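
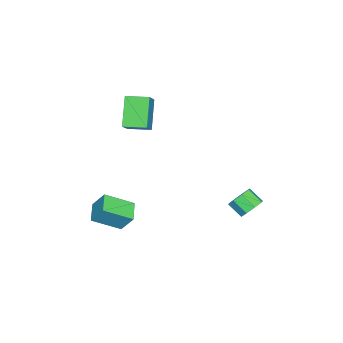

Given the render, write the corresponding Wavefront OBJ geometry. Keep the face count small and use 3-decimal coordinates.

v -1.55 -2.959 2.087
v -2.771 -3.272 3.495
v -1.797 -1.725 2.147
v -3.019 -2.038 3.555
v -0.421 -2.782 3.105
v -1.643 -3.095 4.513
v -0.669 -1.548 3.165
v -1.89 -1.861 4.573
v -0.228 -2.771 -3.577
v 0.475 -4.136 -2.716
v -0.143 -2.059 -2.517
v 0.56 -3.423 -1.656
v 0.86 -2.417 -3.904
v 1.563 -3.781 -3.043
v 0.945 -1.704 -2.844
v 1.648 -3.069 -1.983
v -2.502 3.497 -3.237
v -1.897 3.12 -3.501
v -2.134 2.325 -2.906
v -2.738 2.703 -2.643
v -1.773 3.436 -3.029
v -2.01 2.642 -2.434
v -2.076 3.789 -2.679
v -2.313 2.994 -2.084
v -2.629 3.97 -2.656
v -2.865 3.176 -2.061
v -3.106 3.875 -2.974
v -3.343 3.08 -2.379
v -3.23 3.558 -3.446
v -3.467 2.764 -2.851
v -2.927 3.206 -3.796
v -3.164 2.411 -3.201
v -2.375 3.024 -3.819
v -2.611 2.23 -3.224
f 2 4 1
f 5 2 1
f 1 4 3
f 3 5 1
f 2 8 4
f 6 2 5
f 6 8 2
f 4 8 3
f 7 5 3
f 3 8 7
f 7 6 5
f 8 6 7
f 10 12 9
f 13 10 9
f 9 12 11
f 11 13 9
f 10 16 12
f 14 10 13
f 14 16 10
f 12 16 11
f 15 13 11
f 11 16 15
f 15 14 13
f 16 14 15
f 18 17 21
f 18 21 19
f 19 21 22
f 19 22 20
f 21 17 23
f 21 23 22
f 22 23 24
f 22 24 20
f 23 17 25
f 23 25 24
f 24 25 26
f 24 26 20
f 25 17 27
f 25 27 26
f 26 27 28
f 26 28 20
f 27 17 29
f 27 29 28
f 28 29 30
f 28 30 20
f 29 17 31
f 29 31 30
f 30 31 32
f 30 32 20
f 31 17 33
f 31 33 32
f 32 33 34
f 32 34 20
f 33 17 18
f 33 18 34
f 34 18 19
f 34 19 20



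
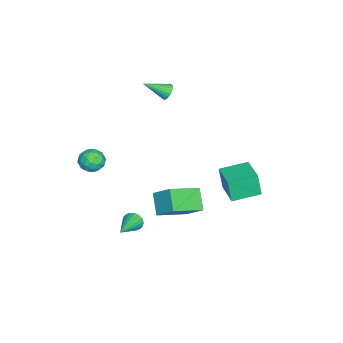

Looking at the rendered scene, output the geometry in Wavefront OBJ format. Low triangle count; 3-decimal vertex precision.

v -2.593 4.065 -3.188
v -2.723 3.799 -1.79
v -1.118 4.879 -2.896
v -1.248 4.613 -1.497
v -1.772 2.647 -3.383
v -1.902 2.381 -1.984
v -0.297 3.461 -3.09
v -0.427 3.195 -1.692
v 2.399 -2.686 1.722
v 2.906 -2.793 2.274
v 3.014 -3.467 1.006
v 3.521 -3.574 1.558
v 2.814 -3.835 1.637
v 2.435 -3.352 2.079
v 3.485 -2.908 1.201
v 3.106 -2.425 1.643
v 3.578 -2.93 1.952
v 3.163 -3.503 2.221
v 2.757 -2.757 1.059
v 2.342 -3.33 1.328
v 2.599 -2.671 2.061
v 3.321 -3.589 1.219
v 2.906 -3.743 1.266
v 3.204 -3.806 1.59
v 2.322 -2.999 1.946
v 2.62 -3.062 2.271
v 2.566 -3.675 1.897
v 3.3 -3.198 1.009
v 3.598 -3.261 1.334
v 2.716 -2.454 1.69
v 3.014 -2.517 2.014
v 3.354 -2.585 1.383
v 3.291 -2.814 2.196
v 3.652 -3.274 1.775
v 3.632 -2.882 1.565
v 3.409 -2.598 1.825
v 3.048 -3.151 2.354
v 3.409 -3.61 1.934
v 2.994 -3.764 1.98
v 2.77 -3.48 2.24
v 3.442 -3.232 2.165
v 2.511 -2.65 1.346
v 2.872 -3.109 0.926
v 3.15 -2.78 1.04
v 2.926 -2.496 1.3
v 2.268 -2.986 1.505
v 2.629 -3.446 1.084
v 2.511 -3.662 1.455
v 2.288 -3.378 1.715
v 2.478 -3.028 1.115
v -3.874 -0.912 2.209
v -3.59 -1.078 1.781
v -3.406 -2.128 2.991
v -3.448 -0.958 1.881
v -3.371 -0.832 2.031
v -3.37 -0.718 2.208
v -3.447 -0.634 2.385
v -3.588 -0.591 2.536
v -3.773 -0.598 2.636
v -3.974 -0.652 2.672
v -4.159 -0.746 2.637
v -4.301 -0.866 2.537
v -4.378 -0.992 2.387
v -4.378 -1.106 2.209
v -4.302 -1.191 2.032
v -4.161 -1.233 1.882
v -3.976 -1.226 1.781
v -3.775 -1.172 1.746
v 2.65 -1.099 -3.203
v 2.848 -0.885 -3.704
v 4.35 -1.301 -2.617
v 2.822 -0.674 -3.557
v 2.762 -0.547 -3.34
v 2.68 -0.53 -3.096
v 2.592 -0.626 -2.873
v 2.515 -0.815 -2.715
v 2.465 -1.061 -2.654
v 2.452 -1.314 -2.702
v 2.477 -1.525 -2.849
v 2.537 -1.651 -3.065
v 2.619 -1.669 -3.31
v 2.707 -1.573 -3.533
v 2.784 -1.384 -3.69
v 2.834 -1.138 -3.751
v -0.737 0.712 -3.309
v 0.604 -0.569 -2.509
v -0.329 1.708 -2.398
v 1.012 0.427 -1.598
v 0.228 1.153 -4.222
v 1.569 -0.128 -3.422
v 0.636 2.149 -3.311
v 1.977 0.868 -2.511
f 2 4 1
f 5 2 1
f 1 4 3
f 3 5 1
f 2 8 4
f 6 2 5
f 6 8 2
f 4 8 3
f 7 5 3
f 3 8 7
f 7 6 5
f 8 6 7
f 9 46 25
f 46 20 49
f 25 49 14
f 46 49 25
f 9 25 21
f 25 14 26
f 21 26 10
f 25 26 21
f 9 21 30
f 21 10 31
f 30 31 16
f 21 31 30
f 9 30 42
f 30 16 45
f 42 45 19
f 30 45 42
f 9 42 46
f 42 19 50
f 46 50 20
f 42 50 46
f 10 26 37
f 26 14 40
f 37 40 18
f 26 40 37
f 14 49 27
f 49 20 48
f 27 48 13
f 49 48 27
f 20 50 47
f 50 19 43
f 47 43 11
f 50 43 47
f 19 45 44
f 45 16 32
f 44 32 15
f 45 32 44
f 16 31 36
f 31 10 33
f 36 33 17
f 31 33 36
f 12 38 24
f 38 18 39
f 24 39 13
f 38 39 24
f 12 24 22
f 24 13 23
f 22 23 11
f 24 23 22
f 12 22 29
f 22 11 28
f 29 28 15
f 22 28 29
f 12 29 34
f 29 15 35
f 34 35 17
f 29 35 34
f 12 34 38
f 34 17 41
f 38 41 18
f 34 41 38
f 13 39 27
f 39 18 40
f 27 40 14
f 39 40 27
f 11 23 47
f 23 13 48
f 47 48 20
f 23 48 47
f 15 28 44
f 28 11 43
f 44 43 19
f 28 43 44
f 17 35 36
f 35 15 32
f 36 32 16
f 35 32 36
f 18 41 37
f 41 17 33
f 37 33 10
f 41 33 37
f 52 51 54
f 52 54 53
f 54 51 55
f 54 55 53
f 55 51 56
f 55 56 53
f 56 51 57
f 56 57 53
f 57 51 58
f 57 58 53
f 58 51 59
f 58 59 53
f 59 51 60
f 59 60 53
f 60 51 61
f 60 61 53
f 61 51 62
f 61 62 53
f 62 51 63
f 62 63 53
f 63 51 64
f 63 64 53
f 64 51 65
f 64 65 53
f 65 51 66
f 65 66 53
f 66 51 67
f 66 67 53
f 67 51 68
f 67 68 53
f 68 51 52
f 68 52 53
f 70 69 72
f 70 72 71
f 72 69 73
f 72 73 71
f 73 69 74
f 73 74 71
f 74 69 75
f 74 75 71
f 75 69 76
f 75 76 71
f 76 69 77
f 76 77 71
f 77 69 78
f 77 78 71
f 78 69 79
f 78 79 71
f 79 69 80
f 79 80 71
f 80 69 81
f 80 81 71
f 81 69 82
f 81 82 71
f 82 69 83
f 82 83 71
f 83 69 84
f 83 84 71
f 84 69 70
f 84 70 71
f 86 88 85
f 89 86 85
f 85 88 87
f 87 89 85
f 86 92 88
f 90 86 89
f 90 92 86
f 88 92 87
f 91 89 87
f 87 92 91
f 91 90 89
f 92 90 91



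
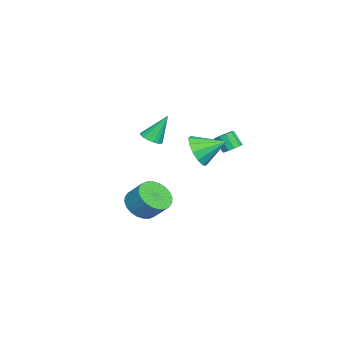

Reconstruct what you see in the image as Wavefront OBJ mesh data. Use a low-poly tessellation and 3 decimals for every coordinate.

v -3.742 1.305 2.154
v -3.186 1.204 2.234
v -3.403 0.675 3.067
v -3.958 0.775 2.986
v -3.269 1.503 2.403
v -3.485 0.973 3.235
v -3.532 1.725 2.476
v -3.748 1.196 3.308
v -3.875 1.787 2.426
v -4.091 1.258 3.259
v -4.167 1.665 2.272
v -4.384 1.136 3.105
v -4.297 1.405 2.073
v -4.514 0.876 2.906
v -4.215 1.107 1.905
v -4.431 0.577 2.737
v -3.952 0.884 1.832
v -4.168 0.355 2.664
v -3.609 0.822 1.881
v -3.825 0.293 2.714
v -3.316 0.944 2.035
v -3.533 0.415 2.868
v 2.523 -1.845 0.821
v 2.992 -1.301 0.169
v 3.327 -0.49 1.088
v 2.857 -1.035 1.739
v 2.647 -1.147 0.159
v 2.981 -0.336 1.078
v 2.282 -1.099 0.25
v 2.617 -0.288 1.168
v 1.955 -1.164 0.427
v 2.289 -0.354 1.346
v 1.713 -1.334 0.664
v 2.048 -0.523 1.583
v 1.595 -1.581 0.926
v 1.93 -0.771 1.844
v 1.618 -1.869 1.171
v 1.953 -1.058 2.089
v 1.779 -2.152 1.362
v 2.114 -1.342 2.281
v 2.053 -2.39 1.472
v 2.388 -1.579 2.391
v 2.399 -2.544 1.482
v 2.733 -1.733 2.401
v 2.763 -2.592 1.392
v 3.098 -1.781 2.31
v 3.091 -2.526 1.214
v 3.425 -1.716 2.133
v 3.332 -2.357 0.977
v 3.667 -1.546 1.896
v 3.45 -2.109 0.716
v 3.785 -1.299 1.634
v 3.427 -1.822 0.471
v 3.762 -1.011 1.389
v 3.266 -1.538 0.279
v 3.601 -0.728 1.198
v -3.303 -2.877 2.629
v -2.694 -2.622 2.638
v -3.657 -2.083 4.171
v -2.849 -2.417 2.496
v -3.094 -2.303 2.381
v -3.38 -2.302 2.315
v -3.651 -2.416 2.311
v -3.853 -2.621 2.37
v -3.946 -2.877 2.481
v -3.911 -3.133 2.621
v -3.756 -3.338 2.762
v -3.511 -3.452 2.878
v -3.225 -3.453 2.944
v -2.954 -3.339 2.948
v -2.752 -3.134 2.888
v -2.659 -2.878 2.778
v -1.851 -0.09 2.684
v -1.206 -0.374 3.436
v -2.069 1.35 3.416
v -0.881 -0.118 3.029
v -0.863 0.147 2.513
v -1.159 0.336 2.051
v -1.675 0.39 1.791
v -2.246 0.292 1.813
v -2.692 0.072 2.113
v -2.871 -0.199 2.594
v -2.726 -0.436 3.103
v -2.303 -0.563 3.48
v -1.737 -0.54 3.604
f 2 1 5
f 2 5 3
f 3 5 6
f 3 6 4
f 5 1 7
f 5 7 6
f 6 7 8
f 6 8 4
f 7 1 9
f 7 9 8
f 8 9 10
f 8 10 4
f 9 1 11
f 9 11 10
f 10 11 12
f 10 12 4
f 11 1 13
f 11 13 12
f 12 13 14
f 12 14 4
f 13 1 15
f 13 15 14
f 14 15 16
f 14 16 4
f 15 1 17
f 15 17 16
f 16 17 18
f 16 18 4
f 17 1 19
f 17 19 18
f 18 19 20
f 18 20 4
f 19 1 21
f 19 21 20
f 20 21 22
f 20 22 4
f 21 1 2
f 21 2 22
f 22 2 3
f 22 3 4
f 24 23 27
f 24 27 25
f 25 27 28
f 25 28 26
f 27 23 29
f 27 29 28
f 28 29 30
f 28 30 26
f 29 23 31
f 29 31 30
f 30 31 32
f 30 32 26
f 31 23 33
f 31 33 32
f 32 33 34
f 32 34 26
f 33 23 35
f 33 35 34
f 34 35 36
f 34 36 26
f 35 23 37
f 35 37 36
f 36 37 38
f 36 38 26
f 37 23 39
f 37 39 38
f 38 39 40
f 38 40 26
f 39 23 41
f 39 41 40
f 40 41 42
f 40 42 26
f 41 23 43
f 41 43 42
f 42 43 44
f 42 44 26
f 43 23 45
f 43 45 44
f 44 45 46
f 44 46 26
f 45 23 47
f 45 47 46
f 46 47 48
f 46 48 26
f 47 23 49
f 47 49 48
f 48 49 50
f 48 50 26
f 49 23 51
f 49 51 50
f 50 51 52
f 50 52 26
f 51 23 53
f 51 53 52
f 52 53 54
f 52 54 26
f 53 23 55
f 53 55 54
f 54 55 56
f 54 56 26
f 55 23 24
f 55 24 56
f 56 24 25
f 56 25 26
f 58 57 60
f 58 60 59
f 60 57 61
f 60 61 59
f 61 57 62
f 61 62 59
f 62 57 63
f 62 63 59
f 63 57 64
f 63 64 59
f 64 57 65
f 64 65 59
f 65 57 66
f 65 66 59
f 66 57 67
f 66 67 59
f 67 57 68
f 67 68 59
f 68 57 69
f 68 69 59
f 69 57 70
f 69 70 59
f 70 57 71
f 70 71 59
f 71 57 72
f 71 72 59
f 72 57 58
f 72 58 59
f 74 73 76
f 74 76 75
f 76 73 77
f 76 77 75
f 77 73 78
f 77 78 75
f 78 73 79
f 78 79 75
f 79 73 80
f 79 80 75
f 80 73 81
f 80 81 75
f 81 73 82
f 81 82 75
f 82 73 83
f 82 83 75
f 83 73 84
f 83 84 75
f 84 73 85
f 84 85 75
f 85 73 74
f 85 74 75



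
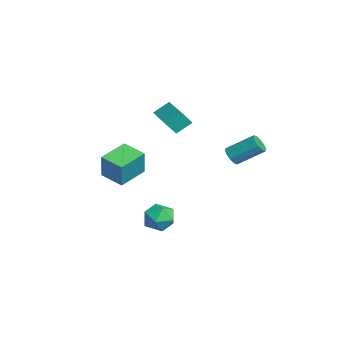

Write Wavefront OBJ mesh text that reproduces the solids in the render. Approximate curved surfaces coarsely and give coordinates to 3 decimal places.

v 1.148 2.595 0.44
v 1.53 2.813 -0.012
v 1.933 4.263 1.029
v 1.552 4.045 1.48
v 1.174 2.957 -0.075
v 1.577 4.407 0.966
v 0.808 2.963 0.058
v 1.212 4.413 1.099
v 0.572 2.829 0.337
v 0.976 4.279 1.378
v 0.556 2.605 0.655
v 0.96 4.055 1.696
v 0.767 2.377 0.891
v 1.17 3.827 1.932
v 1.123 2.233 0.954
v 1.526 3.683 1.995
v 1.488 2.227 0.821
v 1.892 3.677 1.862
v 1.724 2.361 0.542
v 2.128 3.811 1.583
v 1.74 2.585 0.224
v 2.144 4.035 1.265
v -3.957 -0.033 0.867
v -3.929 -0.68 1.768
v -4.104 0.899 1.541
v -4.076 0.252 2.442
v -1.924 0.208 0.978
v -1.896 -0.439 1.879
v -2.071 1.14 1.652
v -2.043 0.493 2.553
v 0.987 -3.236 0.59
v 1.487 -3.322 2.181
v 2.096 -2.368 0.289
v 2.596 -2.455 1.88
v 1.984 -4.645 0.2
v 2.484 -4.732 1.791
v 3.093 -3.778 -0.101
v 3.593 -3.864 1.49
v 2.027 -0.794 -2.8
v 2.958 -0.991 -3.136
v 1.522 -2.249 -3.344
v 2.453 -2.446 -3.68
v 2.273 -2.405 -2.688
v 2.586 -1.505 -2.352
v 1.894 -1.735 -4.128
v 2.207 -0.835 -3.792
v 2.876 -1.573 -3.957
v 3.11 -1.987 -3.067
v 1.37 -1.253 -3.413
v 1.604 -1.667 -2.523
f 2 1 5
f 2 5 3
f 3 5 6
f 3 6 4
f 5 1 7
f 5 7 6
f 6 7 8
f 6 8 4
f 7 1 9
f 7 9 8
f 8 9 10
f 8 10 4
f 9 1 11
f 9 11 10
f 10 11 12
f 10 12 4
f 11 1 13
f 11 13 12
f 12 13 14
f 12 14 4
f 13 1 15
f 13 15 14
f 14 15 16
f 14 16 4
f 15 1 17
f 15 17 16
f 16 17 18
f 16 18 4
f 17 1 19
f 17 19 18
f 18 19 20
f 18 20 4
f 19 1 21
f 19 21 20
f 20 21 22
f 20 22 4
f 21 1 2
f 21 2 22
f 22 2 3
f 22 3 4
f 24 26 23
f 27 24 23
f 23 26 25
f 25 27 23
f 24 30 26
f 28 24 27
f 28 30 24
f 26 30 25
f 29 27 25
f 25 30 29
f 29 28 27
f 30 28 29
f 32 34 31
f 35 32 31
f 31 34 33
f 33 35 31
f 32 38 34
f 36 32 35
f 36 38 32
f 34 38 33
f 37 35 33
f 33 38 37
f 37 36 35
f 38 36 37
f 39 50 44
f 39 44 40
f 39 40 46
f 39 46 49
f 39 49 50
f 40 44 48
f 44 50 43
f 50 49 41
f 49 46 45
f 46 40 47
f 42 48 43
f 42 43 41
f 42 41 45
f 42 45 47
f 42 47 48
f 43 48 44
f 41 43 50
f 45 41 49
f 47 45 46
f 48 47 40



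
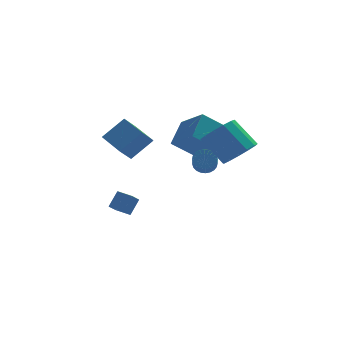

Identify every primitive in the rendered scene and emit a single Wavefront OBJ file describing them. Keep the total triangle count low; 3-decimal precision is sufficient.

v -0.674 2.626 -3.313
v -1.152 1.856 -2.621
v -1.332 3.162 -3.171
v -1.81 2.392 -2.479
v -0.15 3.048 -2.481
v -0.628 2.278 -1.789
v -0.808 3.584 -2.339
v -1.286 2.814 -1.647
v -0.747 1.792 1.099
v -1.384 1.296 1.904
v -1.404 3.266 1.487
v -2.04 2.77 2.293
v 0.42 2.03 2.167
v -0.216 1.534 2.973
v -0.236 3.504 2.556
v -0.873 3.008 3.361
v 2.913 1.454 0.594
v 3.389 1.655 0.955
v 3.203 0.787 1.686
v 2.727 0.586 1.326
v 3.2 1.778 1.052
v 3.013 0.91 1.783
v 2.967 1.852 1.08
v 2.78 0.984 1.811
v 2.726 1.865 1.034
v 2.539 0.997 1.765
v 2.513 1.815 0.921
v 2.327 0.947 1.652
v 2.362 1.711 0.758
v 2.175 0.843 1.489
v 2.294 1.567 0.571
v 2.107 0.699 1.302
v 2.321 1.406 0.386
v 2.134 0.538 1.118
v 2.437 1.253 0.234
v 2.251 0.385 0.965
v 2.627 1.13 0.137
v 2.44 0.262 0.868
v 2.86 1.056 0.109
v 2.673 0.188 0.84
v 3.101 1.043 0.155
v 2.914 0.175 0.886
v 3.313 1.093 0.268
v 3.127 0.225 0.999
v 3.465 1.197 0.431
v 3.278 0.329 1.162
v 3.533 1.341 0.618
v 3.346 0.473 1.349
v 3.506 1.502 0.802
v 3.319 0.634 1.534
v 1.594 3.578 1.138
v 2.407 2.166 2.245
v 2.369 4.762 2.079
v 3.183 3.35 3.186
v 2.957 3.53 0.074
v 3.771 2.118 1.181
v 3.733 4.714 1.015
v 4.546 3.302 2.122
v 3.828 -2.299 2.932
v 4.426 -1.479 2.758
v 3.51 -0.54 4.034
v 2.912 -1.361 4.208
v 3.974 -1.431 2.398
v 3.057 -0.492 3.673
v 3.475 -1.659 2.207
v 2.559 -0.72 3.483
v 3.088 -2.09 2.247
v 2.172 -1.151 3.522
v 2.937 -2.588 2.504
v 2.02 -1.649 3.78
v 3.068 -2.994 2.897
v 2.152 -2.055 4.173
v 3.441 -3.179 3.301
v 2.524 -2.241 4.577
v 3.936 -3.086 3.588
v 3.02 -2.147 4.864
v 4.398 -2.742 3.667
v 3.481 -1.804 4.943
v 4.678 -2.258 3.512
v 3.762 -1.32 4.788
v 4.689 -1.787 3.173
v 3.772 -0.849 4.449
f 2 4 1
f 5 2 1
f 1 4 3
f 3 5 1
f 2 8 4
f 6 2 5
f 6 8 2
f 4 8 3
f 7 5 3
f 3 8 7
f 7 6 5
f 8 6 7
f 10 12 9
f 13 10 9
f 9 12 11
f 11 13 9
f 10 16 12
f 14 10 13
f 14 16 10
f 12 16 11
f 15 13 11
f 11 16 15
f 15 14 13
f 16 14 15
f 18 17 21
f 18 21 19
f 19 21 22
f 19 22 20
f 21 17 23
f 21 23 22
f 22 23 24
f 22 24 20
f 23 17 25
f 23 25 24
f 24 25 26
f 24 26 20
f 25 17 27
f 25 27 26
f 26 27 28
f 26 28 20
f 27 17 29
f 27 29 28
f 28 29 30
f 28 30 20
f 29 17 31
f 29 31 30
f 30 31 32
f 30 32 20
f 31 17 33
f 31 33 32
f 32 33 34
f 32 34 20
f 33 17 35
f 33 35 34
f 34 35 36
f 34 36 20
f 35 17 37
f 35 37 36
f 36 37 38
f 36 38 20
f 37 17 39
f 37 39 38
f 38 39 40
f 38 40 20
f 39 17 41
f 39 41 40
f 40 41 42
f 40 42 20
f 41 17 43
f 41 43 42
f 42 43 44
f 42 44 20
f 43 17 45
f 43 45 44
f 44 45 46
f 44 46 20
f 45 17 47
f 45 47 46
f 46 47 48
f 46 48 20
f 47 17 49
f 47 49 48
f 48 49 50
f 48 50 20
f 49 17 18
f 49 18 50
f 50 18 19
f 50 19 20
f 52 54 51
f 55 52 51
f 51 54 53
f 53 55 51
f 52 58 54
f 56 52 55
f 56 58 52
f 54 58 53
f 57 55 53
f 53 58 57
f 57 56 55
f 58 56 57
f 60 59 63
f 60 63 61
f 61 63 64
f 61 64 62
f 63 59 65
f 63 65 64
f 64 65 66
f 64 66 62
f 65 59 67
f 65 67 66
f 66 67 68
f 66 68 62
f 67 59 69
f 67 69 68
f 68 69 70
f 68 70 62
f 69 59 71
f 69 71 70
f 70 71 72
f 70 72 62
f 71 59 73
f 71 73 72
f 72 73 74
f 72 74 62
f 73 59 75
f 73 75 74
f 74 75 76
f 74 76 62
f 75 59 77
f 75 77 76
f 76 77 78
f 76 78 62
f 77 59 79
f 77 79 78
f 78 79 80
f 78 80 62
f 79 59 81
f 79 81 80
f 80 81 82
f 80 82 62
f 81 59 60
f 81 60 82
f 82 60 61
f 82 61 62



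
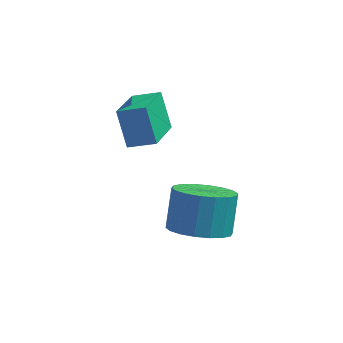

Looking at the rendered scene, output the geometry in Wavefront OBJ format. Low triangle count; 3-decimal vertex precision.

v -2.386 2.767 -1.996
v -2.819 3.35 -0.776
v -2.177 4.372 -2.688
v -2.61 4.955 -1.468
v -1.45 2.785 -1.672
v -1.883 3.368 -0.452
v -1.241 4.39 -2.364
v -1.674 4.973 -1.144
v 0.218 0.606 -3.664
v 1.226 0.755 -3.808
v 1.271 1.604 -2.621
v 0.262 1.454 -2.476
v 1.037 1.098 -4.046
v 1.082 1.947 -2.859
v 0.686 1.344 -4.209
v 0.731 2.192 -3.021
v 0.242 1.443 -4.263
v 0.286 2.292 -3.076
v -0.207 1.377 -4.199
v -0.163 2.225 -3.011
v -0.572 1.157 -4.028
v -0.527 2.006 -2.841
v -0.78 0.829 -3.786
v -0.736 1.678 -2.598
v -0.791 0.456 -3.519
v -0.746 1.305 -2.332
v -0.602 0.113 -3.281
v -0.557 0.962 -2.094
v -0.251 -0.132 -3.119
v -0.206 0.716 -1.931
v 0.194 -0.232 -3.064
v 0.238 0.617 -1.877
v 0.643 -0.165 -3.129
v 0.687 0.683 -1.941
v 1.007 0.054 -3.299
v 1.052 0.903 -2.112
v 1.216 0.382 -3.542
v 1.26 1.231 -2.354
f 2 4 1
f 5 2 1
f 1 4 3
f 3 5 1
f 2 8 4
f 6 2 5
f 6 8 2
f 4 8 3
f 7 5 3
f 3 8 7
f 7 6 5
f 8 6 7
f 10 9 13
f 10 13 11
f 11 13 14
f 11 14 12
f 13 9 15
f 13 15 14
f 14 15 16
f 14 16 12
f 15 9 17
f 15 17 16
f 16 17 18
f 16 18 12
f 17 9 19
f 17 19 18
f 18 19 20
f 18 20 12
f 19 9 21
f 19 21 20
f 20 21 22
f 20 22 12
f 21 9 23
f 21 23 22
f 22 23 24
f 22 24 12
f 23 9 25
f 23 25 24
f 24 25 26
f 24 26 12
f 25 9 27
f 25 27 26
f 26 27 28
f 26 28 12
f 27 9 29
f 27 29 28
f 28 29 30
f 28 30 12
f 29 9 31
f 29 31 30
f 30 31 32
f 30 32 12
f 31 9 33
f 31 33 32
f 32 33 34
f 32 34 12
f 33 9 35
f 33 35 34
f 34 35 36
f 34 36 12
f 35 9 37
f 35 37 36
f 36 37 38
f 36 38 12
f 37 9 10
f 37 10 38
f 38 10 11
f 38 11 12



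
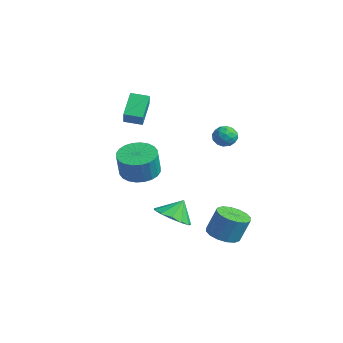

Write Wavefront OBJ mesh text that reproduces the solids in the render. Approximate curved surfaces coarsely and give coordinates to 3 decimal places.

v -2.45 -3.118 1.592
v -1.736 -3.476 2.474
v -3.285 -2.279 2.609
v -2.571 -2.638 3.491
v -1.849 -2.322 1.429
v -1.135 -2.681 2.311
v -2.684 -1.484 2.446
v -1.97 -1.842 3.328
v 3.282 -0.542 -4.637
v 3.958 0.018 -4.943
v 4.214 0.483 -3.53
v 3.538 -0.078 -3.223
v 3.558 0.285 -4.959
v 3.814 0.75 -3.545
v 3.084 0.331 -4.888
v 3.34 0.796 -3.474
v 2.663 0.143 -4.75
v 2.919 0.607 -3.336
v 2.408 -0.229 -4.581
v 2.664 0.235 -3.168
v 2.387 -0.685 -4.428
v 2.643 -0.22 -3.014
v 2.606 -1.103 -4.33
v 2.862 -0.638 -2.917
v 3.006 -1.37 -4.315
v 3.262 -0.905 -2.901
v 3.48 -1.416 -4.386
v 3.736 -0.951 -2.972
v 3.901 -1.227 -4.524
v 4.157 -0.763 -3.11
v 4.156 -0.855 -4.692
v 4.412 -0.391 -3.279
v 4.177 -0.4 -4.846
v 4.433 0.065 -3.432
v 2.099 0.66 2.103
v 2.54 0.72 1.571
v 1.84 -0.38 1.769
v 2.281 -0.32 1.237
v 2.523 -0.357 1.886
v 2.684 0.286 2.092
v 1.696 0.054 1.248
v 1.857 0.697 1.454
v 2.291 0.346 1.042
v 2.802 0.092 1.437
v 1.578 0.248 1.903
v 2.089 -0.006 2.298
v 2.343 0.781 1.866
v 2.037 -0.441 1.474
v 2.18 -0.463 1.855
v 2.439 -0.428 1.542
v 2.427 0.526 2.173
v 2.686 0.562 1.86
v 2.676 -0.072 2.045
v 1.694 -0.222 1.48
v 1.953 -0.186 1.167
v 1.941 0.768 1.798
v 2.2 0.803 1.485
v 1.704 0.412 1.295
v 2.456 0.597 1.243
v 2.303 -0.014 1.046
v 1.959 0.206 1.053
v 2.054 0.583 1.174
v 2.756 0.448 1.475
v 2.603 -0.164 1.278
v 2.746 -0.186 1.66
v 2.84 0.192 1.781
v 2.61 0.228 1.164
v 1.777 0.504 2.062
v 1.624 -0.108 1.865
v 1.54 0.148 1.559
v 1.634 0.526 1.68
v 2.077 0.354 2.294
v 1.924 -0.257 2.097
v 2.326 -0.243 2.166
v 2.421 0.134 2.287
v 1.77 0.112 2.176
v -1.165 -2.853 -1.483
v -0.48 -2.031 -1.448
v -0.13 -2.386 -0.001
v -0.815 -3.207 -0.037
v -0.833 -1.849 -1.318
v -0.483 -2.203 0.129
v -1.236 -1.82 -1.213
v -0.886 -2.174 0.233
v -1.628 -1.948 -1.15
v -1.278 -2.302 0.297
v -1.95 -2.214 -1.137
v -1.6 -2.568 0.31
v -2.152 -2.577 -1.177
v -1.802 -2.931 0.27
v -2.204 -2.982 -1.263
v -1.854 -3.336 0.183
v -2.098 -3.367 -1.383
v -1.748 -3.721 0.063
v -1.85 -3.674 -1.519
v -1.5 -4.029 -0.072
v -1.497 -3.857 -1.649
v -1.147 -4.211 -0.202
v -1.094 -3.886 -1.753
v -0.744 -4.24 -0.307
v -0.702 -3.758 -1.817
v -0.352 -4.112 -0.37
v -0.38 -3.492 -1.83
v -0.03 -3.846 -0.383
v -0.178 -3.129 -1.79
v 0.172 -3.483 -0.343
v -0.126 -2.724 -1.703
v 0.224 -3.078 -0.257
v -0.232 -2.339 -1.583
v 0.118 -2.693 -0.137
v 0.897 -2.12 -4.092
v 1.871 -1.702 -4.346
v 0.863 -1.42 -3.068
v 1.452 -1.337 -4.608
v 0.857 -1.221 -4.707
v 0.275 -1.39 -4.61
v -0.11 -1.79 -4.349
v -0.176 -2.296 -4.006
v 0.099 -2.745 -3.69
v 0.627 -2.996 -3.502
v 1.241 -2.968 -3.501
v 1.745 -2.671 -3.688
v 1.98 -2.199 -4.002
f 2 4 1
f 5 2 1
f 1 4 3
f 3 5 1
f 2 8 4
f 6 2 5
f 6 8 2
f 4 8 3
f 7 5 3
f 3 8 7
f 7 6 5
f 8 6 7
f 10 9 13
f 10 13 11
f 11 13 14
f 11 14 12
f 13 9 15
f 13 15 14
f 14 15 16
f 14 16 12
f 15 9 17
f 15 17 16
f 16 17 18
f 16 18 12
f 17 9 19
f 17 19 18
f 18 19 20
f 18 20 12
f 19 9 21
f 19 21 20
f 20 21 22
f 20 22 12
f 21 9 23
f 21 23 22
f 22 23 24
f 22 24 12
f 23 9 25
f 23 25 24
f 24 25 26
f 24 26 12
f 25 9 27
f 25 27 26
f 26 27 28
f 26 28 12
f 27 9 29
f 27 29 28
f 28 29 30
f 28 30 12
f 29 9 31
f 29 31 30
f 30 31 32
f 30 32 12
f 31 9 33
f 31 33 32
f 32 33 34
f 32 34 12
f 33 9 10
f 33 10 34
f 34 10 11
f 34 11 12
f 35 72 51
f 72 46 75
f 51 75 40
f 72 75 51
f 35 51 47
f 51 40 52
f 47 52 36
f 51 52 47
f 35 47 56
f 47 36 57
f 56 57 42
f 47 57 56
f 35 56 68
f 56 42 71
f 68 71 45
f 56 71 68
f 35 68 72
f 68 45 76
f 72 76 46
f 68 76 72
f 36 52 63
f 52 40 66
f 63 66 44
f 52 66 63
f 40 75 53
f 75 46 74
f 53 74 39
f 75 74 53
f 46 76 73
f 76 45 69
f 73 69 37
f 76 69 73
f 45 71 70
f 71 42 58
f 70 58 41
f 71 58 70
f 42 57 62
f 57 36 59
f 62 59 43
f 57 59 62
f 38 64 50
f 64 44 65
f 50 65 39
f 64 65 50
f 38 50 48
f 50 39 49
f 48 49 37
f 50 49 48
f 38 48 55
f 48 37 54
f 55 54 41
f 48 54 55
f 38 55 60
f 55 41 61
f 60 61 43
f 55 61 60
f 38 60 64
f 60 43 67
f 64 67 44
f 60 67 64
f 39 65 53
f 65 44 66
f 53 66 40
f 65 66 53
f 37 49 73
f 49 39 74
f 73 74 46
f 49 74 73
f 41 54 70
f 54 37 69
f 70 69 45
f 54 69 70
f 43 61 62
f 61 41 58
f 62 58 42
f 61 58 62
f 44 67 63
f 67 43 59
f 63 59 36
f 67 59 63
f 78 77 81
f 78 81 79
f 79 81 82
f 79 82 80
f 81 77 83
f 81 83 82
f 82 83 84
f 82 84 80
f 83 77 85
f 83 85 84
f 84 85 86
f 84 86 80
f 85 77 87
f 85 87 86
f 86 87 88
f 86 88 80
f 87 77 89
f 87 89 88
f 88 89 90
f 88 90 80
f 89 77 91
f 89 91 90
f 90 91 92
f 90 92 80
f 91 77 93
f 91 93 92
f 92 93 94
f 92 94 80
f 93 77 95
f 93 95 94
f 94 95 96
f 94 96 80
f 95 77 97
f 95 97 96
f 96 97 98
f 96 98 80
f 97 77 99
f 97 99 98
f 98 99 100
f 98 100 80
f 99 77 101
f 99 101 100
f 100 101 102
f 100 102 80
f 101 77 103
f 101 103 102
f 102 103 104
f 102 104 80
f 103 77 105
f 103 105 104
f 104 105 106
f 104 106 80
f 105 77 107
f 105 107 106
f 106 107 108
f 106 108 80
f 107 77 109
f 107 109 108
f 108 109 110
f 108 110 80
f 109 77 78
f 109 78 110
f 110 78 79
f 110 79 80
f 112 111 114
f 112 114 113
f 114 111 115
f 114 115 113
f 115 111 116
f 115 116 113
f 116 111 117
f 116 117 113
f 117 111 118
f 117 118 113
f 118 111 119
f 118 119 113
f 119 111 120
f 119 120 113
f 120 111 121
f 120 121 113
f 121 111 122
f 121 122 113
f 122 111 123
f 122 123 113
f 123 111 112
f 123 112 113



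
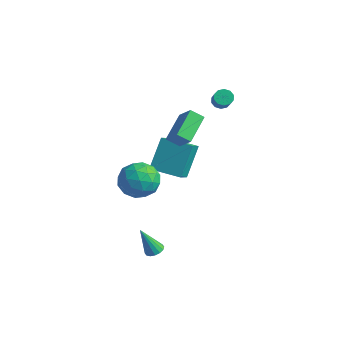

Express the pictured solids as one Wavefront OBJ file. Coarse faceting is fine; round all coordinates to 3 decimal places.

v -0.455 -3.658 -3.494
v -0.037 -3.968 -3.496
v -0.865 -4.222 -1.966
v 0.048 -3.737 -3.388
v -0.001 -3.484 -3.308
v -0.172 -3.279 -3.278
v -0.419 -3.175 -3.306
v -0.675 -3.2 -3.385
v -0.873 -3.348 -3.492
v -0.958 -3.58 -3.6
v -0.908 -3.832 -3.68
v -0.737 -4.038 -3.71
v -0.491 -4.142 -3.682
v -0.234 -4.116 -3.604
v -3.961 -0.569 -0.742
v -3.468 -1.424 -0.114
v -4.279 0.496 0.956
v -3.786 -0.358 1.585
v -2.434 0.178 -0.925
v -1.941 -0.676 -0.296
v -2.752 1.244 0.774
v -2.259 0.389 1.402
v -2.881 2.869 3.44
v -2.497 3.18 3.277
v -1.755 2.681 4.078
v -2.139 2.371 4.24
v -2.652 3.33 3.515
v -1.91 2.832 4.315
v -2.895 3.305 3.724
v -2.153 2.806 4.524
v -3.133 3.113 3.824
v -2.391 2.614 4.625
v -3.274 2.828 3.778
v -2.532 2.329 4.578
v -3.265 2.559 3.602
v -2.523 2.06 4.403
v -3.11 2.408 3.365
v -2.368 1.91 4.165
v -2.867 2.434 3.156
v -2.125 1.935 3.956
v -2.629 2.626 3.055
v -1.887 2.127 3.856
v -2.488 2.911 3.102
v -1.746 2.412 3.902
v -2.907 -0.808 2.106
v -1.969 -0.907 2.942
v -3.536 0.645 2.983
v -2.598 0.546 3.819
v -2.422 -0.306 1.621
v -1.484 -0.405 2.457
v -3.051 1.147 2.498
v -2.113 1.048 3.334
v -1.858 -2.997 1.161
v -1.019 -3.287 0.47
v -1.581 -4.513 2.13
v -0.742 -4.803 1.439
v -0.624 -3.922 2.129
v -0.795 -2.985 1.53
v -1.805 -4.815 1.07
v -1.976 -3.878 0.471
v -0.986 -4.41 0.413
v -0.256 -3.858 1.068
v -2.344 -3.942 1.532
v -1.614 -3.39 2.187
v -1.462 -3.009 0.73
v -1.138 -4.791 1.87
v -1.068 -4.274 2.275
v -0.575 -4.444 1.869
v -1.331 -2.832 1.354
v -0.838 -3.002 0.947
v -0.606 -3.375 1.923
v -1.762 -4.798 1.653
v -1.269 -4.968 1.246
v -2.025 -3.356 0.731
v -1.532 -3.526 0.325
v -1.994 -4.425 0.677
v -0.95 -3.839 0.291
v -0.788 -4.73 0.86
v -1.412 -4.737 0.643
v -1.513 -4.187 0.291
v -0.521 -3.515 0.675
v -0.359 -4.406 1.245
v -0.289 -3.888 1.651
v -0.39 -3.338 1.299
v -0.502 -4.175 0.642
v -2.241 -3.394 1.355
v -2.079 -4.285 1.925
v -2.21 -4.462 1.301
v -2.311 -3.912 0.949
v -1.812 -3.07 1.74
v -1.65 -3.961 2.309
v -1.087 -3.613 2.309
v -1.188 -3.063 1.957
v -2.098 -3.625 1.958
f 2 1 4
f 2 4 3
f 4 1 5
f 4 5 3
f 5 1 6
f 5 6 3
f 6 1 7
f 6 7 3
f 7 1 8
f 7 8 3
f 8 1 9
f 8 9 3
f 9 1 10
f 9 10 3
f 10 1 11
f 10 11 3
f 11 1 12
f 11 12 3
f 12 1 13
f 12 13 3
f 13 1 14
f 13 14 3
f 14 1 2
f 14 2 3
f 16 18 15
f 19 16 15
f 15 18 17
f 17 19 15
f 16 22 18
f 20 16 19
f 20 22 16
f 18 22 17
f 21 19 17
f 17 22 21
f 21 20 19
f 22 20 21
f 24 23 27
f 24 27 25
f 25 27 28
f 25 28 26
f 27 23 29
f 27 29 28
f 28 29 30
f 28 30 26
f 29 23 31
f 29 31 30
f 30 31 32
f 30 32 26
f 31 23 33
f 31 33 32
f 32 33 34
f 32 34 26
f 33 23 35
f 33 35 34
f 34 35 36
f 34 36 26
f 35 23 37
f 35 37 36
f 36 37 38
f 36 38 26
f 37 23 39
f 37 39 38
f 38 39 40
f 38 40 26
f 39 23 41
f 39 41 40
f 40 41 42
f 40 42 26
f 41 23 43
f 41 43 42
f 42 43 44
f 42 44 26
f 43 23 24
f 43 24 44
f 44 24 25
f 44 25 26
f 46 48 45
f 49 46 45
f 45 48 47
f 47 49 45
f 46 52 48
f 50 46 49
f 50 52 46
f 48 52 47
f 51 49 47
f 47 52 51
f 51 50 49
f 52 50 51
f 53 90 69
f 90 64 93
f 69 93 58
f 90 93 69
f 53 69 65
f 69 58 70
f 65 70 54
f 69 70 65
f 53 65 74
f 65 54 75
f 74 75 60
f 65 75 74
f 53 74 86
f 74 60 89
f 86 89 63
f 74 89 86
f 53 86 90
f 86 63 94
f 90 94 64
f 86 94 90
f 54 70 81
f 70 58 84
f 81 84 62
f 70 84 81
f 58 93 71
f 93 64 92
f 71 92 57
f 93 92 71
f 64 94 91
f 94 63 87
f 91 87 55
f 94 87 91
f 63 89 88
f 89 60 76
f 88 76 59
f 89 76 88
f 60 75 80
f 75 54 77
f 80 77 61
f 75 77 80
f 56 82 68
f 82 62 83
f 68 83 57
f 82 83 68
f 56 68 66
f 68 57 67
f 66 67 55
f 68 67 66
f 56 66 73
f 66 55 72
f 73 72 59
f 66 72 73
f 56 73 78
f 73 59 79
f 78 79 61
f 73 79 78
f 56 78 82
f 78 61 85
f 82 85 62
f 78 85 82
f 57 83 71
f 83 62 84
f 71 84 58
f 83 84 71
f 55 67 91
f 67 57 92
f 91 92 64
f 67 92 91
f 59 72 88
f 72 55 87
f 88 87 63
f 72 87 88
f 61 79 80
f 79 59 76
f 80 76 60
f 79 76 80
f 62 85 81
f 85 61 77
f 81 77 54
f 85 77 81



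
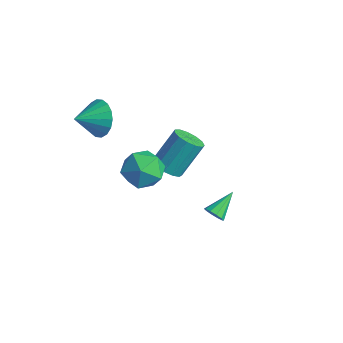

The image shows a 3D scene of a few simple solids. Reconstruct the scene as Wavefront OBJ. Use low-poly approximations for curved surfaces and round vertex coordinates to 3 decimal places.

v 4.079 0.183 -1.863
v 4.57 0.347 -2.017
v 3.881 1.457 -1.137
v 4.351 0.445 -2.249
v 4.028 0.442 -2.333
v 3.725 0.341 -2.238
v 3.557 0.179 -1.999
v 3.589 0.018 -1.708
v 3.808 -0.079 -1.476
v 4.131 -0.077 -1.392
v 4.434 0.024 -1.487
v 4.602 0.186 -1.726
v -2.047 -1.521 1.66
v -1.352 -1.919 0.996
v -2.233 -2.779 2.22
v -1.091 -1.796 1.358
v -1.019 -1.619 1.78
v -1.15 -1.423 2.178
v -1.46 -1.246 2.473
v -1.885 -1.123 2.607
v -2.343 -1.079 2.554
v -2.742 -1.123 2.324
v -3.004 -1.245 1.962
v -3.076 -1.422 1.54
v -2.944 -1.619 1.142
v -2.635 -1.796 0.847
v -2.209 -1.918 0.713
v -1.751 -1.962 0.766
v -2.028 2.392 -4.544
v -1.194 2.485 -4.677
v -1.077 3.781 -3.028
v -1.912 3.688 -2.896
v -1.41 2.829 -4.931
v -1.293 4.124 -3.282
v -1.822 3.034 -5.063
v -1.706 4.329 -3.414
v -2.3 3.035 -5.03
v -2.183 4.33 -3.381
v -2.692 2.832 -4.843
v -2.575 4.127 -3.194
v -2.873 2.49 -4.561
v -2.756 3.785 -2.912
v -2.785 2.117 -4.274
v -2.669 3.412 -2.625
v -2.458 1.831 -4.073
v -2.341 3.126 -2.424
v -1.994 1.723 -4.021
v -1.878 3.018 -2.372
v -1.541 1.828 -4.136
v -1.425 3.123 -2.487
v -1.243 2.112 -4.38
v -1.126 3.408 -2.731
v 1.026 -1.137 1.348
v 2.042 -1.374 1.796
v 1.278 -2.446 0.084
v 2.294 -2.683 0.532
v 1.348 -2.93 1.109
v 1.192 -2.12 1.89
v 2.128 -1.7 -0.01
v 1.972 -0.89 0.771
v 2.723 -1.721 0.957
v 2.241 -2.482 1.649
v 1.079 -1.338 0.231
v 0.597 -2.099 0.923
f 2 1 4
f 2 4 3
f 4 1 5
f 4 5 3
f 5 1 6
f 5 6 3
f 6 1 7
f 6 7 3
f 7 1 8
f 7 8 3
f 8 1 9
f 8 9 3
f 9 1 10
f 9 10 3
f 10 1 11
f 10 11 3
f 11 1 12
f 11 12 3
f 12 1 2
f 12 2 3
f 14 13 16
f 14 16 15
f 16 13 17
f 16 17 15
f 17 13 18
f 17 18 15
f 18 13 19
f 18 19 15
f 19 13 20
f 19 20 15
f 20 13 21
f 20 21 15
f 21 13 22
f 21 22 15
f 22 13 23
f 22 23 15
f 23 13 24
f 23 24 15
f 24 13 25
f 24 25 15
f 25 13 26
f 25 26 15
f 26 13 27
f 26 27 15
f 27 13 28
f 27 28 15
f 28 13 14
f 28 14 15
f 30 29 33
f 30 33 31
f 31 33 34
f 31 34 32
f 33 29 35
f 33 35 34
f 34 35 36
f 34 36 32
f 35 29 37
f 35 37 36
f 36 37 38
f 36 38 32
f 37 29 39
f 37 39 38
f 38 39 40
f 38 40 32
f 39 29 41
f 39 41 40
f 40 41 42
f 40 42 32
f 41 29 43
f 41 43 42
f 42 43 44
f 42 44 32
f 43 29 45
f 43 45 44
f 44 45 46
f 44 46 32
f 45 29 47
f 45 47 46
f 46 47 48
f 46 48 32
f 47 29 49
f 47 49 48
f 48 49 50
f 48 50 32
f 49 29 51
f 49 51 50
f 50 51 52
f 50 52 32
f 51 29 30
f 51 30 52
f 52 30 31
f 52 31 32
f 53 64 58
f 53 58 54
f 53 54 60
f 53 60 63
f 53 63 64
f 54 58 62
f 58 64 57
f 64 63 55
f 63 60 59
f 60 54 61
f 56 62 57
f 56 57 55
f 56 55 59
f 56 59 61
f 56 61 62
f 57 62 58
f 55 57 64
f 59 55 63
f 61 59 60
f 62 61 54



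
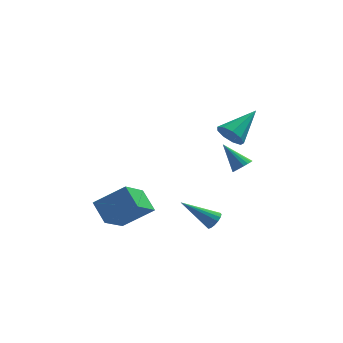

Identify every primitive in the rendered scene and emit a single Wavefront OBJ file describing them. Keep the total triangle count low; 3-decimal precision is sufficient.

v 1.773 -2.784 -3.432
v 2.069 -2.475 -3.072
v 0.147 -2.656 -2.208
v 1.948 -2.284 -3.253
v 1.78 -2.227 -3.482
v 1.61 -2.319 -3.698
v 1.484 -2.536 -3.843
v 1.435 -2.82 -3.878
v 1.477 -3.094 -3.793
v 1.598 -3.285 -3.612
v 1.766 -3.342 -3.383
v 1.936 -3.25 -3.167
v 2.062 -3.033 -3.022
v 2.111 -2.749 -2.987
v 2.57 -0.093 0.999
v 3.226 -0.509 0.709
v 3.87 1.233 2.041
v 3.088 -0.091 0.35
v 2.707 0.326 0.295
v 2.261 0.547 0.569
v 1.96 0.469 1.044
v 1.944 0.128 1.498
v 2.221 -0.317 1.718
v 2.661 -0.656 1.601
v 3.058 -0.732 1.203
v 3.318 2.773 -2.901
v 3.802 3.104 -2.7
v 2.322 3.487 -1.679
v 3.688 3.27 -2.89
v 3.501 3.337 -3.081
v 3.278 3.292 -3.237
v 3.062 3.144 -3.326
v 2.898 2.923 -3.331
v 2.816 2.672 -3.251
v 2.834 2.441 -3.101
v 2.947 2.275 -2.911
v 3.134 2.209 -2.72
v 3.358 2.253 -2.564
v 3.573 2.401 -2.475
v 3.738 2.622 -2.47
v 3.819 2.873 -2.55
v -3.24 -2.282 -2.715
v -4.027 -3.786 -1.513
v -1.682 -2.229 -1.629
v -2.468 -3.733 -0.427
v -2.652 -3.227 -3.513
v -3.438 -4.731 -2.311
v -1.093 -3.174 -2.427
v -1.88 -4.678 -1.225
f 2 1 4
f 2 4 3
f 4 1 5
f 4 5 3
f 5 1 6
f 5 6 3
f 6 1 7
f 6 7 3
f 7 1 8
f 7 8 3
f 8 1 9
f 8 9 3
f 9 1 10
f 9 10 3
f 10 1 11
f 10 11 3
f 11 1 12
f 11 12 3
f 12 1 13
f 12 13 3
f 13 1 14
f 13 14 3
f 14 1 2
f 14 2 3
f 16 15 18
f 16 18 17
f 18 15 19
f 18 19 17
f 19 15 20
f 19 20 17
f 20 15 21
f 20 21 17
f 21 15 22
f 21 22 17
f 22 15 23
f 22 23 17
f 23 15 24
f 23 24 17
f 24 15 25
f 24 25 17
f 25 15 16
f 25 16 17
f 27 26 29
f 27 29 28
f 29 26 30
f 29 30 28
f 30 26 31
f 30 31 28
f 31 26 32
f 31 32 28
f 32 26 33
f 32 33 28
f 33 26 34
f 33 34 28
f 34 26 35
f 34 35 28
f 35 26 36
f 35 36 28
f 36 26 37
f 36 37 28
f 37 26 38
f 37 38 28
f 38 26 39
f 38 39 28
f 39 26 40
f 39 40 28
f 40 26 41
f 40 41 28
f 41 26 27
f 41 27 28
f 43 45 42
f 46 43 42
f 42 45 44
f 44 46 42
f 43 49 45
f 47 43 46
f 47 49 43
f 45 49 44
f 48 46 44
f 44 49 48
f 48 47 46
f 49 47 48



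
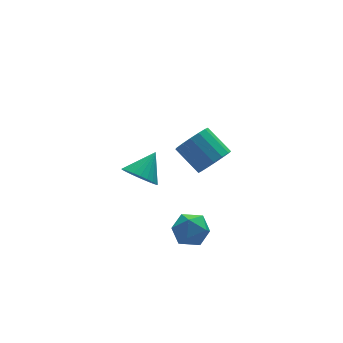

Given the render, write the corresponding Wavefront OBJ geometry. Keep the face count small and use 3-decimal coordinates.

v -3.596 1.369 -0.485
v -3.057 1.45 -1.085
v -2.704 1.891 0.385
v -3.207 1.728 -1.098
v -3.416 1.952 -1.018
v -3.652 2.086 -0.857
v -3.879 2.112 -0.639
v -4.064 2.025 -0.398
v -4.177 1.837 -0.17
v -4.201 1.579 0.01
v -4.134 1.288 0.115
v -3.984 1.01 0.129
v -3.775 0.787 0.049
v -3.539 0.652 -0.112
v -3.312 0.627 -0.33
v -3.127 0.714 -0.572
v -3.014 0.901 -0.8
v -2.99 1.16 -0.98
v -2.269 -2.996 3.252
v -1.563 -2.712 3.367
v -2.084 -1.739 4.163
v -2.791 -2.024 4.048
v -1.7 -2.521 3.045
v -2.221 -1.549 3.84
v -1.989 -2.458 2.778
v -2.51 -1.486 3.573
v -2.353 -2.539 2.638
v -2.875 -1.567 3.434
v -2.695 -2.743 2.663
v -3.217 -1.77 3.458
v -2.923 -3.014 2.846
v -3.444 -2.042 3.641
v -2.976 -3.281 3.137
v -3.497 -2.308 3.933
v -2.839 -3.471 3.46
v -3.36 -2.499 4.255
v -2.55 -3.534 3.727
v -3.071 -2.562 4.522
v -2.185 -3.453 3.866
v -2.707 -2.481 4.662
v -1.843 -3.25 3.842
v -2.365 -2.277 4.637
v -1.616 -2.978 3.659
v -2.137 -2.006 4.454
v -3.694 -2.258 -0.739
v -3.079 -1.75 -0.508
v -2.821 -2.99 -1.452
v -2.206 -2.482 -1.221
v -2.564 -2.981 -0.662
v -3.103 -2.529 -0.221
v -2.797 -2.211 -1.739
v -3.336 -1.759 -1.298
v -2.525 -1.721 -1.126
v -2.38 -2.196 -0.461
v -3.52 -2.544 -1.499
v -3.375 -3.019 -0.834
f 2 1 4
f 2 4 3
f 4 1 5
f 4 5 3
f 5 1 6
f 5 6 3
f 6 1 7
f 6 7 3
f 7 1 8
f 7 8 3
f 8 1 9
f 8 9 3
f 9 1 10
f 9 10 3
f 10 1 11
f 10 11 3
f 11 1 12
f 11 12 3
f 12 1 13
f 12 13 3
f 13 1 14
f 13 14 3
f 14 1 15
f 14 15 3
f 15 1 16
f 15 16 3
f 16 1 17
f 16 17 3
f 17 1 18
f 17 18 3
f 18 1 2
f 18 2 3
f 20 19 23
f 20 23 21
f 21 23 24
f 21 24 22
f 23 19 25
f 23 25 24
f 24 25 26
f 24 26 22
f 25 19 27
f 25 27 26
f 26 27 28
f 26 28 22
f 27 19 29
f 27 29 28
f 28 29 30
f 28 30 22
f 29 19 31
f 29 31 30
f 30 31 32
f 30 32 22
f 31 19 33
f 31 33 32
f 32 33 34
f 32 34 22
f 33 19 35
f 33 35 34
f 34 35 36
f 34 36 22
f 35 19 37
f 35 37 36
f 36 37 38
f 36 38 22
f 37 19 39
f 37 39 38
f 38 39 40
f 38 40 22
f 39 19 41
f 39 41 40
f 40 41 42
f 40 42 22
f 41 19 43
f 41 43 42
f 42 43 44
f 42 44 22
f 43 19 20
f 43 20 44
f 44 20 21
f 44 21 22
f 45 56 50
f 45 50 46
f 45 46 52
f 45 52 55
f 45 55 56
f 46 50 54
f 50 56 49
f 56 55 47
f 55 52 51
f 52 46 53
f 48 54 49
f 48 49 47
f 48 47 51
f 48 51 53
f 48 53 54
f 49 54 50
f 47 49 56
f 51 47 55
f 53 51 52
f 54 53 46



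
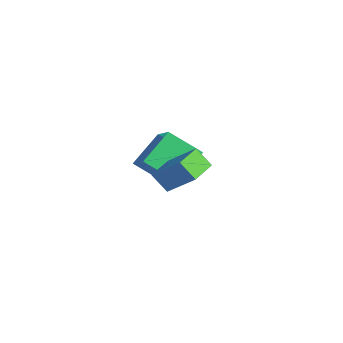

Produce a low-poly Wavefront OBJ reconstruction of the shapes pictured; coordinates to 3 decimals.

v -2.801 2.534 0.256
v -1.626 2.411 1.08
v -3.31 3.737 1.163
v -2.135 3.614 1.986
v -2.065 3.526 -0.646
v -0.89 3.403 0.177
v -2.574 4.729 0.26
v -1.399 4.606 1.084
v 1.551 1.868 1.616
v 1.098 1.506 2.265
v 0.876 2.785 1.657
v 0.423 2.424 2.306
v 2.437 2.476 2.574
v 1.984 2.115 3.223
v 1.762 3.394 2.615
v 1.309 3.032 3.264
f 2 4 1
f 5 2 1
f 1 4 3
f 3 5 1
f 2 8 4
f 6 2 5
f 6 8 2
f 4 8 3
f 7 5 3
f 3 8 7
f 7 6 5
f 8 6 7
f 10 12 9
f 13 10 9
f 9 12 11
f 11 13 9
f 10 16 12
f 14 10 13
f 14 16 10
f 12 16 11
f 15 13 11
f 11 16 15
f 15 14 13
f 16 14 15



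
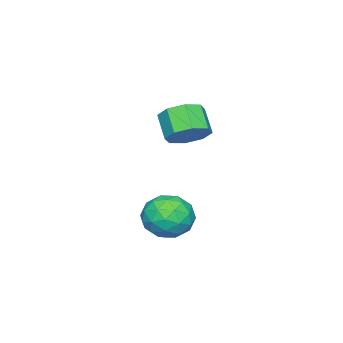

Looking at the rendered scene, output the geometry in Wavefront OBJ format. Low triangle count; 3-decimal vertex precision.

v -3.461 0.838 2.677
v -2.76 0.183 2.623
v -3.358 -0.532 3.529
v -4.059 0.122 3.583
v -2.622 0.703 3.124
v -3.22 -0.012 4.03
v -2.976 1.301 3.363
v -3.574 0.586 4.269
v -3.613 1.628 3.2
v -4.211 0.913 4.106
v -4.162 1.492 2.731
v -4.76 0.777 3.637
v -4.3 0.972 2.23
v -4.898 0.257 3.136
v -3.946 0.374 1.991
v -4.544 -0.341 2.897
v -3.309 0.047 2.154
v -3.907 -0.668 3.06
v 0.027 2.739 -0.57
v 0.533 3.367 0.153
v 0.347 1.333 0.427
v 0.853 1.961 1.15
v -0.219 2.042 1.019
v -0.417 2.911 0.403
v 1.297 1.789 0.177
v 1.099 2.658 -0.439
v 1.318 2.78 0.615
v 0.381 2.936 1.135
v 0.499 1.764 -0.555
v -0.438 1.92 -0.035
v 0.252 3.176 -0.296
v 0.628 1.524 0.876
v -0.002 1.571 0.799
v 0.295 1.94 1.224
v -0.306 2.908 -0.149
v -0.009 3.277 0.276
v -0.451 2.498 0.785
v 0.889 1.423 0.304
v 1.186 1.792 0.729
v 0.585 2.76 -0.644
v 0.882 3.129 -0.219
v 1.331 2.202 -0.205
v 1.011 3.2 0.401
v 1.199 2.374 0.986
v 1.46 2.273 0.414
v 1.343 2.784 0.052
v 0.46 3.292 0.706
v 0.648 2.466 1.292
v 0.018 2.513 1.215
v -0.098 3.024 0.853
v 0.921 2.947 0.978
v 0.232 2.234 -0.712
v 0.42 1.408 -0.126
v 0.978 1.676 -0.273
v 0.862 2.187 -0.635
v -0.319 2.326 -0.406
v -0.131 1.5 0.179
v -0.463 1.916 0.528
v -0.58 2.427 0.166
v -0.041 1.753 -0.398
f 2 1 5
f 2 5 3
f 3 5 6
f 3 6 4
f 5 1 7
f 5 7 6
f 6 7 8
f 6 8 4
f 7 1 9
f 7 9 8
f 8 9 10
f 8 10 4
f 9 1 11
f 9 11 10
f 10 11 12
f 10 12 4
f 11 1 13
f 11 13 12
f 12 13 14
f 12 14 4
f 13 1 15
f 13 15 14
f 14 15 16
f 14 16 4
f 15 1 17
f 15 17 16
f 16 17 18
f 16 18 4
f 17 1 2
f 17 2 18
f 18 2 3
f 18 3 4
f 19 56 35
f 56 30 59
f 35 59 24
f 56 59 35
f 19 35 31
f 35 24 36
f 31 36 20
f 35 36 31
f 19 31 40
f 31 20 41
f 40 41 26
f 31 41 40
f 19 40 52
f 40 26 55
f 52 55 29
f 40 55 52
f 19 52 56
f 52 29 60
f 56 60 30
f 52 60 56
f 20 36 47
f 36 24 50
f 47 50 28
f 36 50 47
f 24 59 37
f 59 30 58
f 37 58 23
f 59 58 37
f 30 60 57
f 60 29 53
f 57 53 21
f 60 53 57
f 29 55 54
f 55 26 42
f 54 42 25
f 55 42 54
f 26 41 46
f 41 20 43
f 46 43 27
f 41 43 46
f 22 48 34
f 48 28 49
f 34 49 23
f 48 49 34
f 22 34 32
f 34 23 33
f 32 33 21
f 34 33 32
f 22 32 39
f 32 21 38
f 39 38 25
f 32 38 39
f 22 39 44
f 39 25 45
f 44 45 27
f 39 45 44
f 22 44 48
f 44 27 51
f 48 51 28
f 44 51 48
f 23 49 37
f 49 28 50
f 37 50 24
f 49 50 37
f 21 33 57
f 33 23 58
f 57 58 30
f 33 58 57
f 25 38 54
f 38 21 53
f 54 53 29
f 38 53 54
f 27 45 46
f 45 25 42
f 46 42 26
f 45 42 46
f 28 51 47
f 51 27 43
f 47 43 20
f 51 43 47



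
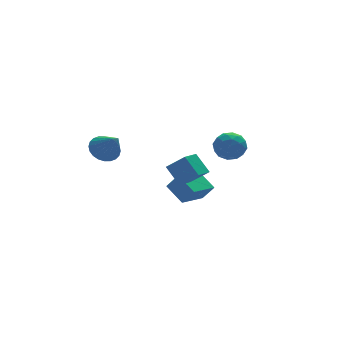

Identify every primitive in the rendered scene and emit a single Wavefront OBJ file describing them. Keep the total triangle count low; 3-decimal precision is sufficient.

v -3.336 2.208 -0.654
v -2.927 1.662 -1.271
v -3.044 0.992 0.614
v -2.648 1.854 -1.152
v -2.474 2.099 -0.956
v -2.431 2.361 -0.715
v -2.525 2.6 -0.464
v -2.744 2.779 -0.242
v -3.052 2.871 -0.083
v -3.403 2.862 -0.01
v -3.745 2.754 -0.036
v -4.023 2.562 -0.156
v -4.198 2.316 -0.351
v -4.241 2.054 -0.593
v -4.146 1.816 -0.843
v -3.928 1.637 -1.065
v -3.62 1.545 -1.224
v -3.268 1.554 -1.297
v -0.169 -0.379 -2.833
v -0.537 0.539 -1.828
v 0.823 0.378 -3.161
v 0.456 1.295 -2.155
v 0.624 -1.035 -1.945
v 0.257 -0.118 -0.939
v 1.617 -0.279 -2.272
v 1.249 0.639 -1.267
v 3.186 2.427 -1.716
v 4.164 2.504 -1.528
v 3.316 0.816 -1.732
v 4.294 0.893 -1.544
v 3.63 1.142 -0.841
v 3.549 2.138 -0.831
v 3.931 1.182 -2.429
v 3.85 2.178 -2.419
v 4.624 1.735 -1.969
v 4.438 1.71 -0.988
v 3.042 1.61 -2.272
v 2.856 1.585 -1.291
v 3.663 2.607 -1.621
v 3.817 0.713 -1.639
v 3.426 0.859 -1.226
v 4.001 0.905 -1.116
v 3.302 2.391 -1.211
v 3.877 2.437 -1.101
v 3.563 1.636 -0.697
v 3.603 0.883 -2.159
v 4.178 0.929 -2.049
v 3.479 2.415 -2.144
v 4.054 2.461 -2.034
v 3.917 1.684 -2.563
v 4.509 2.2 -1.769
v 4.586 1.253 -1.779
v 4.372 1.423 -2.298
v 4.325 2.008 -2.293
v 4.399 2.186 -1.193
v 4.476 1.239 -1.202
v 4.085 1.385 -0.789
v 4.038 1.97 -0.783
v 4.67 1.734 -1.452
v 3.004 2.081 -2.058
v 3.081 1.134 -2.067
v 3.442 1.35 -2.477
v 3.395 1.935 -2.471
v 2.894 2.067 -1.481
v 2.971 1.12 -1.491
v 3.155 1.312 -0.967
v 3.108 1.897 -0.962
v 2.81 1.586 -1.808
v 0.721 -0.272 -3.61
v 0.317 0.877 -2.824
v 0.243 0.192 -4.535
v -0.162 1.341 -3.749
v 2.302 0.559 -4.011
v 1.897 1.708 -3.225
v 1.823 1.023 -4.936
v 1.419 2.172 -4.15
f 2 1 4
f 2 4 3
f 4 1 5
f 4 5 3
f 5 1 6
f 5 6 3
f 6 1 7
f 6 7 3
f 7 1 8
f 7 8 3
f 8 1 9
f 8 9 3
f 9 1 10
f 9 10 3
f 10 1 11
f 10 11 3
f 11 1 12
f 11 12 3
f 12 1 13
f 12 13 3
f 13 1 14
f 13 14 3
f 14 1 15
f 14 15 3
f 15 1 16
f 15 16 3
f 16 1 17
f 16 17 3
f 17 1 18
f 17 18 3
f 18 1 2
f 18 2 3
f 20 22 19
f 23 20 19
f 19 22 21
f 21 23 19
f 20 26 22
f 24 20 23
f 24 26 20
f 22 26 21
f 25 23 21
f 21 26 25
f 25 24 23
f 26 24 25
f 27 64 43
f 64 38 67
f 43 67 32
f 64 67 43
f 27 43 39
f 43 32 44
f 39 44 28
f 43 44 39
f 27 39 48
f 39 28 49
f 48 49 34
f 39 49 48
f 27 48 60
f 48 34 63
f 60 63 37
f 48 63 60
f 27 60 64
f 60 37 68
f 64 68 38
f 60 68 64
f 28 44 55
f 44 32 58
f 55 58 36
f 44 58 55
f 32 67 45
f 67 38 66
f 45 66 31
f 67 66 45
f 38 68 65
f 68 37 61
f 65 61 29
f 68 61 65
f 37 63 62
f 63 34 50
f 62 50 33
f 63 50 62
f 34 49 54
f 49 28 51
f 54 51 35
f 49 51 54
f 30 56 42
f 56 36 57
f 42 57 31
f 56 57 42
f 30 42 40
f 42 31 41
f 40 41 29
f 42 41 40
f 30 40 47
f 40 29 46
f 47 46 33
f 40 46 47
f 30 47 52
f 47 33 53
f 52 53 35
f 47 53 52
f 30 52 56
f 52 35 59
f 56 59 36
f 52 59 56
f 31 57 45
f 57 36 58
f 45 58 32
f 57 58 45
f 29 41 65
f 41 31 66
f 65 66 38
f 41 66 65
f 33 46 62
f 46 29 61
f 62 61 37
f 46 61 62
f 35 53 54
f 53 33 50
f 54 50 34
f 53 50 54
f 36 59 55
f 59 35 51
f 55 51 28
f 59 51 55
f 70 72 69
f 73 70 69
f 69 72 71
f 71 73 69
f 70 76 72
f 74 70 73
f 74 76 70
f 72 76 71
f 75 73 71
f 71 76 75
f 75 74 73
f 76 74 75



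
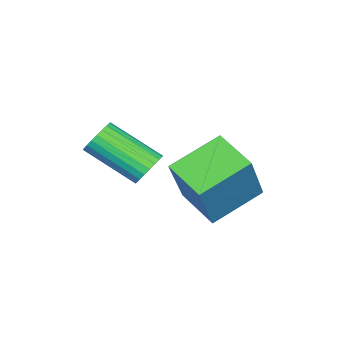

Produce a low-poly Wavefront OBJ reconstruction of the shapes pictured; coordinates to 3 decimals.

v -0.203 3.275 0.592
v 0.856 3.341 2.323
v 0.389 4.337 0.19
v 1.448 4.403 1.921
v 0.952 2.377 -0.081
v 2.011 2.443 1.65
v 1.544 3.439 -0.483
v 2.603 3.505 1.248
v 1.956 1.91 1.36
v 2.495 1.897 1.334
v 2.503 0.477 2.214
v 1.964 0.49 2.24
v 2.465 2.006 1.511
v 2.473 0.587 2.391
v 2.358 2.102 1.666
v 2.366 0.682 2.546
v 2.189 2.167 1.773
v 2.197 0.748 2.653
v 1.985 2.194 1.818
v 1.993 0.775 2.698
v 1.776 2.177 1.793
v 1.784 0.758 2.673
v 1.595 2.12 1.702
v 1.603 0.701 2.582
v 1.469 2.03 1.559
v 1.477 0.611 2.439
v 1.417 1.923 1.386
v 1.425 0.503 2.266
v 1.447 1.813 1.209
v 1.455 0.394 2.089
v 1.554 1.718 1.054
v 1.562 0.298 1.934
v 1.723 1.652 0.947
v 1.731 0.233 1.827
v 1.927 1.625 0.902
v 1.935 0.206 1.782
v 2.136 1.642 0.927
v 2.144 0.223 1.807
v 2.317 1.699 1.018
v 2.325 0.28 1.898
v 2.443 1.789 1.161
v 2.451 0.37 2.041
f 2 4 1
f 5 2 1
f 1 4 3
f 3 5 1
f 2 8 4
f 6 2 5
f 6 8 2
f 4 8 3
f 7 5 3
f 3 8 7
f 7 6 5
f 8 6 7
f 10 9 13
f 10 13 11
f 11 13 14
f 11 14 12
f 13 9 15
f 13 15 14
f 14 15 16
f 14 16 12
f 15 9 17
f 15 17 16
f 16 17 18
f 16 18 12
f 17 9 19
f 17 19 18
f 18 19 20
f 18 20 12
f 19 9 21
f 19 21 20
f 20 21 22
f 20 22 12
f 21 9 23
f 21 23 22
f 22 23 24
f 22 24 12
f 23 9 25
f 23 25 24
f 24 25 26
f 24 26 12
f 25 9 27
f 25 27 26
f 26 27 28
f 26 28 12
f 27 9 29
f 27 29 28
f 28 29 30
f 28 30 12
f 29 9 31
f 29 31 30
f 30 31 32
f 30 32 12
f 31 9 33
f 31 33 32
f 32 33 34
f 32 34 12
f 33 9 35
f 33 35 34
f 34 35 36
f 34 36 12
f 35 9 37
f 35 37 36
f 36 37 38
f 36 38 12
f 37 9 39
f 37 39 38
f 38 39 40
f 38 40 12
f 39 9 41
f 39 41 40
f 40 41 42
f 40 42 12
f 41 9 10
f 41 10 42
f 42 10 11
f 42 11 12



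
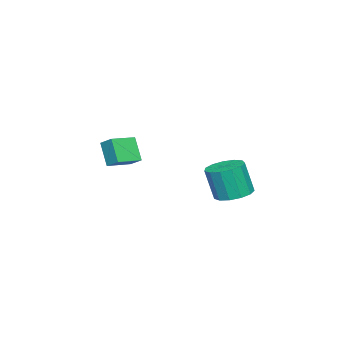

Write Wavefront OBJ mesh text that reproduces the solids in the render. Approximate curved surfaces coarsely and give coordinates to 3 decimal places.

v 1.43 -4.293 3.658
v 1.706 -3.588 4.125
v 0.224 -3.679 3.443
v 0.5 -2.974 3.91
v 1.94 -3.706 2.47
v 2.216 -3.001 2.937
v 0.734 -3.092 2.255
v 1.01 -2.387 2.722
v 1.45 2.436 1.601
v 2.129 3.071 1.739
v 2.209 2.619 3.418
v 1.53 1.984 3.279
v 1.67 3.321 1.829
v 1.751 2.869 3.507
v 1.142 3.29 1.845
v 1.222 2.838 3.524
v 0.711 2.988 1.785
v 0.791 2.536 3.463
v 0.515 2.51 1.665
v 0.595 2.058 3.344
v 0.616 2.009 1.526
v 0.696 1.557 3.204
v 0.981 1.644 1.41
v 1.061 1.192 3.088
v 1.495 1.53 1.355
v 1.576 1.078 3.033
v 1.995 1.704 1.378
v 2.075 1.252 3.056
v 2.322 2.11 1.471
v 2.402 1.658 3.15
v 2.372 2.62 1.606
v 2.452 2.168 3.285
f 2 4 1
f 5 2 1
f 1 4 3
f 3 5 1
f 2 8 4
f 6 2 5
f 6 8 2
f 4 8 3
f 7 5 3
f 3 8 7
f 7 6 5
f 8 6 7
f 10 9 13
f 10 13 11
f 11 13 14
f 11 14 12
f 13 9 15
f 13 15 14
f 14 15 16
f 14 16 12
f 15 9 17
f 15 17 16
f 16 17 18
f 16 18 12
f 17 9 19
f 17 19 18
f 18 19 20
f 18 20 12
f 19 9 21
f 19 21 20
f 20 21 22
f 20 22 12
f 21 9 23
f 21 23 22
f 22 23 24
f 22 24 12
f 23 9 25
f 23 25 24
f 24 25 26
f 24 26 12
f 25 9 27
f 25 27 26
f 26 27 28
f 26 28 12
f 27 9 29
f 27 29 28
f 28 29 30
f 28 30 12
f 29 9 31
f 29 31 30
f 30 31 32
f 30 32 12
f 31 9 10
f 31 10 32
f 32 10 11
f 32 11 12



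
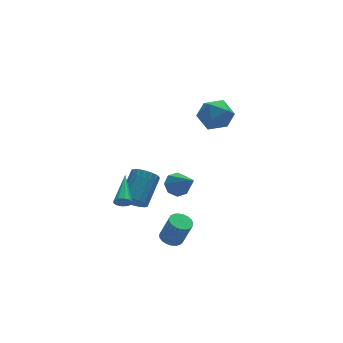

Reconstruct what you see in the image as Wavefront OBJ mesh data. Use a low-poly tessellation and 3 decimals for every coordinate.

v -0.71 -2.857 0.487
v -0.035 -2.506 0.702
v -0.35 -4.323 1.753
v -0.505 -2.33 1.039
v -1.094 -2.462 1.053
v -1.459 -2.826 0.736
v -1.384 -3.207 0.273
v -0.915 -3.383 -0.065
v -0.325 -3.251 -0.079
v 0.04 -2.888 0.239
v -1.653 1.587 -3.91
v -1.2 1.814 -4.605
v 0.005 3.081 -3.405
v -0.447 2.853 -2.71
v -1.481 2.074 -4.597
v -0.276 3.341 -3.398
v -1.796 2.238 -4.453
v -0.591 3.504 -3.254
v -2.082 2.272 -4.202
v -0.877 3.539 -3.002
v -2.284 2.171 -3.892
v -1.078 3.437 -2.693
v -2.36 1.954 -3.587
v -1.155 3.22 -2.387
v -2.296 1.664 -3.345
v -1.091 2.931 -2.145
v -2.105 1.359 -3.215
v -0.9 2.626 -2.015
v -1.824 1.099 -3.222
v -0.619 2.366 -2.023
v -1.509 0.936 -3.366
v -0.304 2.202 -2.167
v -1.223 0.901 -3.618
v -0.018 2.168 -2.418
v -1.022 1.003 -3.927
v 0.184 2.269 -2.728
v -0.945 1.22 -4.233
v 0.26 2.486 -3.033
v -1.009 1.509 -4.475
v 0.196 2.776 -3.275
v -2.798 0.098 -2.536
v -2.507 0.176 -2.984
v -2.002 1.902 -1.704
v -2.802 0.326 -3.026
v -3.096 0.389 -2.88
v -3.276 0.341 -2.604
v -3.274 0.2 -2.301
v -3.09 0.02 -2.088
v -2.795 -0.129 -2.046
v -2.501 -0.192 -2.192
v -2.321 -0.144 -2.468
v -2.323 -0.003 -2.771
v 2.098 0.484 2.915
v 3.136 0.628 3.351
v 1.924 -1.088 3.849
v 2.962 -0.944 4.285
v 2.115 -0.256 4.597
v 2.222 0.716 4.02
v 2.838 -1.176 3.18
v 2.945 -0.204 2.603
v 3.593 -0.398 3.515
v 3.147 0.171 4.39
v 1.913 -0.631 2.81
v 1.467 -0.062 3.685
v -1.164 -3.103 -3.624
v -0.6 -2.71 -3.685
v -0.173 -3.084 -2.157
v -0.736 -3.477 -2.096
v -0.793 -2.522 -3.585
v -0.366 -2.896 -2.058
v -1.05 -2.435 -3.492
v -0.623 -2.809 -1.964
v -1.326 -2.464 -3.422
v -0.899 -2.838 -1.894
v -1.575 -2.603 -3.386
v -1.148 -2.977 -1.858
v -1.752 -2.828 -3.392
v -1.325 -3.202 -1.864
v -1.828 -3.101 -3.438
v -1.401 -3.475 -1.91
v -1.789 -3.374 -3.516
v -1.361 -3.748 -1.988
v -1.641 -3.601 -3.612
v -1.214 -3.975 -2.084
v -1.411 -3.741 -3.711
v -0.984 -4.115 -2.183
v -1.138 -3.771 -3.795
v -0.711 -4.145 -2.267
v -0.87 -3.686 -3.849
v -0.443 -4.06 -2.321
v -0.652 -3.499 -3.864
v -0.225 -3.873 -2.336
v -0.523 -3.244 -3.838
v -0.096 -3.619 -2.31
v -0.504 -2.965 -3.775
v -0.077 -3.339 -2.247
f 2 1 4
f 2 4 3
f 4 1 5
f 4 5 3
f 5 1 6
f 5 6 3
f 6 1 7
f 6 7 3
f 7 1 8
f 7 8 3
f 8 1 9
f 8 9 3
f 9 1 10
f 9 10 3
f 10 1 2
f 10 2 3
f 12 11 15
f 12 15 13
f 13 15 16
f 13 16 14
f 15 11 17
f 15 17 16
f 16 17 18
f 16 18 14
f 17 11 19
f 17 19 18
f 18 19 20
f 18 20 14
f 19 11 21
f 19 21 20
f 20 21 22
f 20 22 14
f 21 11 23
f 21 23 22
f 22 23 24
f 22 24 14
f 23 11 25
f 23 25 24
f 24 25 26
f 24 26 14
f 25 11 27
f 25 27 26
f 26 27 28
f 26 28 14
f 27 11 29
f 27 29 28
f 28 29 30
f 28 30 14
f 29 11 31
f 29 31 30
f 30 31 32
f 30 32 14
f 31 11 33
f 31 33 32
f 32 33 34
f 32 34 14
f 33 11 35
f 33 35 34
f 34 35 36
f 34 36 14
f 35 11 37
f 35 37 36
f 36 37 38
f 36 38 14
f 37 11 39
f 37 39 38
f 38 39 40
f 38 40 14
f 39 11 12
f 39 12 40
f 40 12 13
f 40 13 14
f 42 41 44
f 42 44 43
f 44 41 45
f 44 45 43
f 45 41 46
f 45 46 43
f 46 41 47
f 46 47 43
f 47 41 48
f 47 48 43
f 48 41 49
f 48 49 43
f 49 41 50
f 49 50 43
f 50 41 51
f 50 51 43
f 51 41 52
f 51 52 43
f 52 41 42
f 52 42 43
f 53 64 58
f 53 58 54
f 53 54 60
f 53 60 63
f 53 63 64
f 54 58 62
f 58 64 57
f 64 63 55
f 63 60 59
f 60 54 61
f 56 62 57
f 56 57 55
f 56 55 59
f 56 59 61
f 56 61 62
f 57 62 58
f 55 57 64
f 59 55 63
f 61 59 60
f 62 61 54
f 66 65 69
f 66 69 67
f 67 69 70
f 67 70 68
f 69 65 71
f 69 71 70
f 70 71 72
f 70 72 68
f 71 65 73
f 71 73 72
f 72 73 74
f 72 74 68
f 73 65 75
f 73 75 74
f 74 75 76
f 74 76 68
f 75 65 77
f 75 77 76
f 76 77 78
f 76 78 68
f 77 65 79
f 77 79 78
f 78 79 80
f 78 80 68
f 79 65 81
f 79 81 80
f 80 81 82
f 80 82 68
f 81 65 83
f 81 83 82
f 82 83 84
f 82 84 68
f 83 65 85
f 83 85 84
f 84 85 86
f 84 86 68
f 85 65 87
f 85 87 86
f 86 87 88
f 86 88 68
f 87 65 89
f 87 89 88
f 88 89 90
f 88 90 68
f 89 65 91
f 89 91 90
f 90 91 92
f 90 92 68
f 91 65 93
f 91 93 92
f 92 93 94
f 92 94 68
f 93 65 95
f 93 95 94
f 94 95 96
f 94 96 68
f 95 65 66
f 95 66 96
f 96 66 67
f 96 67 68



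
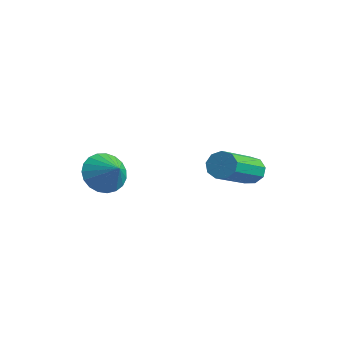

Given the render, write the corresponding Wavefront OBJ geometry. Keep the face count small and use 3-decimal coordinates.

v -4.22 0.032 -3.026
v -3.741 0.116 -3.698
v -3.38 -0.032 -2.434
v -3.785 0.444 -3.6
v -3.905 0.7 -3.403
v -4.079 0.841 -3.14
v -4.278 0.842 -2.858
v -4.466 0.703 -2.605
v -4.613 0.448 -2.424
v -4.691 0.12 -2.348
v -4.688 -0.222 -2.389
v -4.604 -0.521 -2.54
v -4.454 -0.724 -2.775
v -4.263 -0.797 -3.053
v -4.065 -0.726 -3.327
v -3.894 -0.525 -3.549
v -3.779 -0.227 -3.68
v -0.358 2.844 -2.334
v 0.021 2.71 -2.71
v 0.496 1.002 -1.622
v 0.118 1.136 -1.246
v 0.176 2.924 -2.442
v 0.651 1.215 -1.354
v 0.081 3.1 -2.123
v 0.557 1.392 -1.036
v -0.218 3.157 -1.903
v 0.257 1.449 -0.816
v -0.583 3.067 -1.885
v -0.108 1.359 -0.797
v -0.843 2.873 -2.076
v -0.367 1.165 -0.989
v -0.875 2.666 -2.388
v -0.4 0.957 -1.301
v -0.665 2.541 -2.675
v -0.19 0.833 -1.587
v -0.312 2.559 -2.802
v 0.164 0.851 -1.714
f 2 1 4
f 2 4 3
f 4 1 5
f 4 5 3
f 5 1 6
f 5 6 3
f 6 1 7
f 6 7 3
f 7 1 8
f 7 8 3
f 8 1 9
f 8 9 3
f 9 1 10
f 9 10 3
f 10 1 11
f 10 11 3
f 11 1 12
f 11 12 3
f 12 1 13
f 12 13 3
f 13 1 14
f 13 14 3
f 14 1 15
f 14 15 3
f 15 1 16
f 15 16 3
f 16 1 17
f 16 17 3
f 17 1 2
f 17 2 3
f 19 18 22
f 19 22 20
f 20 22 23
f 20 23 21
f 22 18 24
f 22 24 23
f 23 24 25
f 23 25 21
f 24 18 26
f 24 26 25
f 25 26 27
f 25 27 21
f 26 18 28
f 26 28 27
f 27 28 29
f 27 29 21
f 28 18 30
f 28 30 29
f 29 30 31
f 29 31 21
f 30 18 32
f 30 32 31
f 31 32 33
f 31 33 21
f 32 18 34
f 32 34 33
f 33 34 35
f 33 35 21
f 34 18 36
f 34 36 35
f 35 36 37
f 35 37 21
f 36 18 19
f 36 19 37
f 37 19 20
f 37 20 21



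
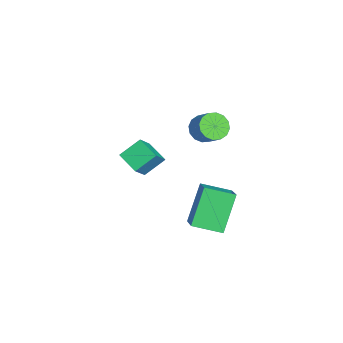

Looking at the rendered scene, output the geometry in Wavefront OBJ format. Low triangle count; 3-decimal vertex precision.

v -1.606 -1.975 -1.511
v -0.784 -2.38 -0.561
v -1.97 -1.08 -0.816
v -1.148 -1.485 0.134
v -0.792 -1.315 -1.934
v 0.03 -1.72 -0.984
v -1.156 -0.42 -1.239
v -0.334 -0.825 -0.289
v 2.688 0.885 0.378
v 3.806 0.992 1.071
v 2.808 2.171 -0.015
v 3.926 2.278 0.678
v 3.694 0.322 -1.158
v 4.812 0.429 -0.465
v 3.814 1.608 -1.551
v 4.932 1.715 -0.858
v -0.067 1.154 1.642
v 0.322 1.391 1.11
v 0.996 1.803 1.787
v 0.607 1.566 2.318
v 0.088 1.658 1.181
v 0.762 2.07 1.858
v -0.188 1.79 1.375
v 0.486 2.202 2.052
v -0.431 1.752 1.641
v 0.242 2.163 2.318
v -0.577 1.553 1.907
v 0.097 1.965 2.584
v -0.586 1.248 2.102
v 0.088 1.659 2.778
v -0.456 0.917 2.173
v 0.218 1.329 2.85
v -0.222 0.65 2.102
v 0.452 1.062 2.779
v 0.054 0.518 1.908
v 0.728 0.93 2.585
v 0.298 0.557 1.642
v 0.971 0.968 2.319
v 0.443 0.755 1.376
v 1.117 1.167 2.053
v 0.452 1.061 1.182
v 1.126 1.472 1.858
f 2 4 1
f 5 2 1
f 1 4 3
f 3 5 1
f 2 8 4
f 6 2 5
f 6 8 2
f 4 8 3
f 7 5 3
f 3 8 7
f 7 6 5
f 8 6 7
f 10 12 9
f 13 10 9
f 9 12 11
f 11 13 9
f 10 16 12
f 14 10 13
f 14 16 10
f 12 16 11
f 15 13 11
f 11 16 15
f 15 14 13
f 16 14 15
f 18 17 21
f 18 21 19
f 19 21 22
f 19 22 20
f 21 17 23
f 21 23 22
f 22 23 24
f 22 24 20
f 23 17 25
f 23 25 24
f 24 25 26
f 24 26 20
f 25 17 27
f 25 27 26
f 26 27 28
f 26 28 20
f 27 17 29
f 27 29 28
f 28 29 30
f 28 30 20
f 29 17 31
f 29 31 30
f 30 31 32
f 30 32 20
f 31 17 33
f 31 33 32
f 32 33 34
f 32 34 20
f 33 17 35
f 33 35 34
f 34 35 36
f 34 36 20
f 35 17 37
f 35 37 36
f 36 37 38
f 36 38 20
f 37 17 39
f 37 39 38
f 38 39 40
f 38 40 20
f 39 17 41
f 39 41 40
f 40 41 42
f 40 42 20
f 41 17 18
f 41 18 42
f 42 18 19
f 42 19 20



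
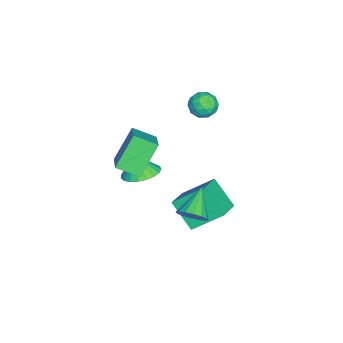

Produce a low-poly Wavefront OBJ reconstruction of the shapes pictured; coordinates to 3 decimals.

v 1.858 -0.305 3.907
v 1.945 -1.49 4.434
v 3.279 0.166 4.733
v 3.366 -1.019 5.26
v 2.974 -0.921 2.34
v 3.061 -2.106 2.867
v 4.395 -0.45 3.166
v 4.482 -1.635 3.693
v 0.945 -1.359 -0.12
v 1.782 -0.863 0.248
v 0.675 -1.721 0.98
v 1.477 -0.557 0.274
v 1.08 -0.39 0.232
v 0.66 -0.39 0.129
v 0.29 -0.558 -0.017
v 0.032 -0.864 -0.181
v -0.068 -1.256 -0.335
v 0.008 -1.665 -0.451
v 0.245 -2.022 -0.51
v 0.604 -2.264 -0.502
v 1.021 -2.349 -0.428
v 1.425 -2.263 -0.301
v 1.746 -2.021 -0.142
v 1.929 -1.664 0.02
v 1.941 -1.255 0.158
v -1.572 1.77 4.15
v -0.98 1.676 3.591
v -2.18 0.684 3.689
v -1.588 0.59 3.13
v -1.424 0.471 3.925
v -1.049 1.142 4.21
v -2.111 1.218 3.07
v -1.736 1.889 3.355
v -1.313 1.335 2.924
v -0.888 0.873 3.452
v -2.272 1.487 3.828
v -1.847 1.025 4.356
v -1.223 1.818 3.911
v -1.937 0.542 3.369
v -1.841 0.472 3.836
v -1.493 0.416 3.507
v -1.263 1.504 4.275
v -0.915 1.449 3.946
v -1.176 0.74 4.142
v -2.245 0.911 3.334
v -1.897 0.856 3.005
v -1.667 1.944 3.773
v -1.319 1.888 3.444
v -1.984 1.62 3.138
v -1.07 1.562 3.19
v -1.427 0.924 2.919
v -1.735 1.294 2.884
v -1.514 1.688 3.052
v -0.821 1.291 3.501
v -1.178 0.652 3.23
v -1.082 0.582 3.697
v -0.861 0.977 3.864
v -1.016 1.09 3.108
v -1.982 1.708 4.05
v -2.339 1.069 3.779
v -2.299 1.383 3.416
v -2.078 1.778 3.583
v -1.733 1.436 4.361
v -2.09 0.798 4.09
v -1.646 0.672 4.228
v -1.425 1.066 4.396
v -2.144 1.27 4.172
v 4.487 2.095 0.768
v 4.893 1.867 1.431
v 3.053 2.225 1.692
v 4.925 2.285 1.422
v 4.84 2.652 1.238
v 4.66 2.87 0.928
v 4.434 2.88 0.576
v 4.221 2.68 0.274
v 4.08 2.323 0.106
v 4.048 1.905 0.114
v 4.133 1.538 0.298
v 4.313 1.32 0.608
v 4.54 1.31 0.961
v 4.752 1.51 1.262
v 1.295 1.824 -2.936
v 0.596 0.658 -1.681
v 0.952 3.388 -1.672
v 0.253 2.222 -0.418
v 2.707 1.638 -2.322
v 2.008 0.472 -1.068
v 2.364 3.202 -1.059
v 1.665 2.036 0.196
f 2 4 1
f 5 2 1
f 1 4 3
f 3 5 1
f 2 8 4
f 6 2 5
f 6 8 2
f 4 8 3
f 7 5 3
f 3 8 7
f 7 6 5
f 8 6 7
f 10 9 12
f 10 12 11
f 12 9 13
f 12 13 11
f 13 9 14
f 13 14 11
f 14 9 15
f 14 15 11
f 15 9 16
f 15 16 11
f 16 9 17
f 16 17 11
f 17 9 18
f 17 18 11
f 18 9 19
f 18 19 11
f 19 9 20
f 19 20 11
f 20 9 21
f 20 21 11
f 21 9 22
f 21 22 11
f 22 9 23
f 22 23 11
f 23 9 24
f 23 24 11
f 24 9 25
f 24 25 11
f 25 9 10
f 25 10 11
f 26 63 42
f 63 37 66
f 42 66 31
f 63 66 42
f 26 42 38
f 42 31 43
f 38 43 27
f 42 43 38
f 26 38 47
f 38 27 48
f 47 48 33
f 38 48 47
f 26 47 59
f 47 33 62
f 59 62 36
f 47 62 59
f 26 59 63
f 59 36 67
f 63 67 37
f 59 67 63
f 27 43 54
f 43 31 57
f 54 57 35
f 43 57 54
f 31 66 44
f 66 37 65
f 44 65 30
f 66 65 44
f 37 67 64
f 67 36 60
f 64 60 28
f 67 60 64
f 36 62 61
f 62 33 49
f 61 49 32
f 62 49 61
f 33 48 53
f 48 27 50
f 53 50 34
f 48 50 53
f 29 55 41
f 55 35 56
f 41 56 30
f 55 56 41
f 29 41 39
f 41 30 40
f 39 40 28
f 41 40 39
f 29 39 46
f 39 28 45
f 46 45 32
f 39 45 46
f 29 46 51
f 46 32 52
f 51 52 34
f 46 52 51
f 29 51 55
f 51 34 58
f 55 58 35
f 51 58 55
f 30 56 44
f 56 35 57
f 44 57 31
f 56 57 44
f 28 40 64
f 40 30 65
f 64 65 37
f 40 65 64
f 32 45 61
f 45 28 60
f 61 60 36
f 45 60 61
f 34 52 53
f 52 32 49
f 53 49 33
f 52 49 53
f 35 58 54
f 58 34 50
f 54 50 27
f 58 50 54
f 69 68 71
f 69 71 70
f 71 68 72
f 71 72 70
f 72 68 73
f 72 73 70
f 73 68 74
f 73 74 70
f 74 68 75
f 74 75 70
f 75 68 76
f 75 76 70
f 76 68 77
f 76 77 70
f 77 68 78
f 77 78 70
f 78 68 79
f 78 79 70
f 79 68 80
f 79 80 70
f 80 68 81
f 80 81 70
f 81 68 69
f 81 69 70
f 83 85 82
f 86 83 82
f 82 85 84
f 84 86 82
f 83 89 85
f 87 83 86
f 87 89 83
f 85 89 84
f 88 86 84
f 84 89 88
f 88 87 86
f 89 87 88

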